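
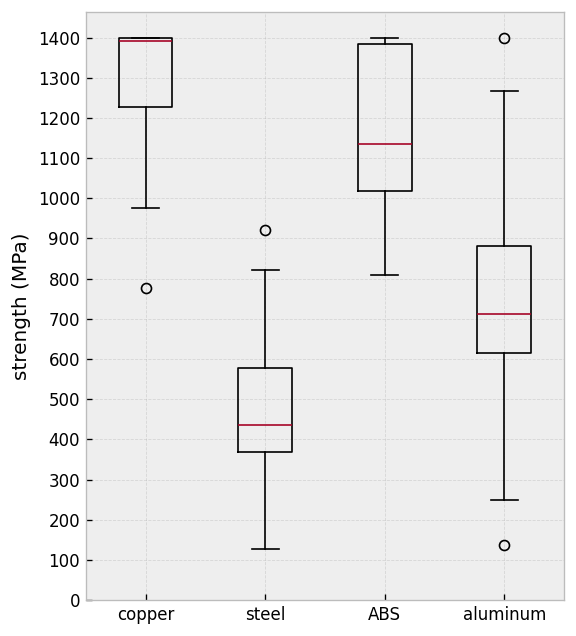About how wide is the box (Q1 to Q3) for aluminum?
Q3 ≈ 900, Q1 ≈ 600; IQR ≈ 300.

≈ 300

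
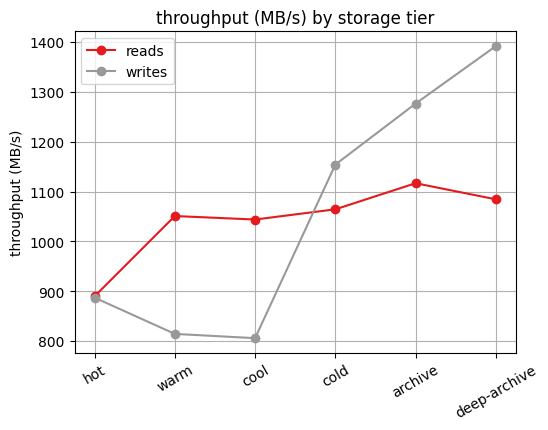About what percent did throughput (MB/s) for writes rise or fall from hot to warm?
hot ≈ 900, warm ≈ 800; (800 − 900) / 900 ≈ -11.1%.

≈ -11.1%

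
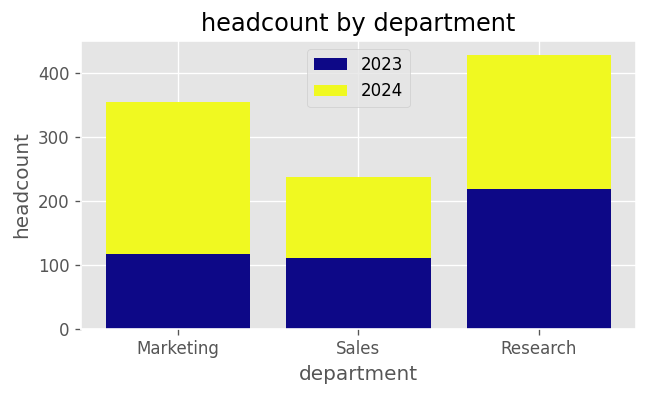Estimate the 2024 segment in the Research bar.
2024 top ≈ 450, bottom ≈ 200; segment ≈ 250.

≈ 250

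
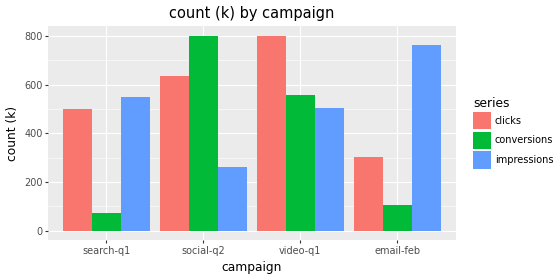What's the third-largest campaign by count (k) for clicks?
search-q1

Top 4 for clicks: video-q1 ≈ 800, social-q2 ≈ 600, search-q1 ≈ 500, email-feb ≈ 300.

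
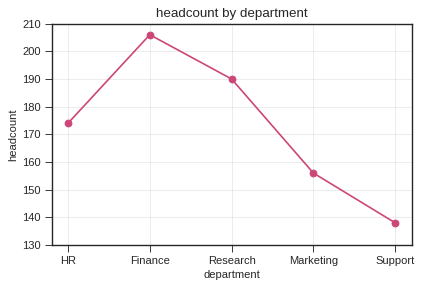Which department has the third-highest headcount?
HR

Top 4: Finance ≈ 210, Research ≈ 190, HR ≈ 170, Marketing ≈ 160.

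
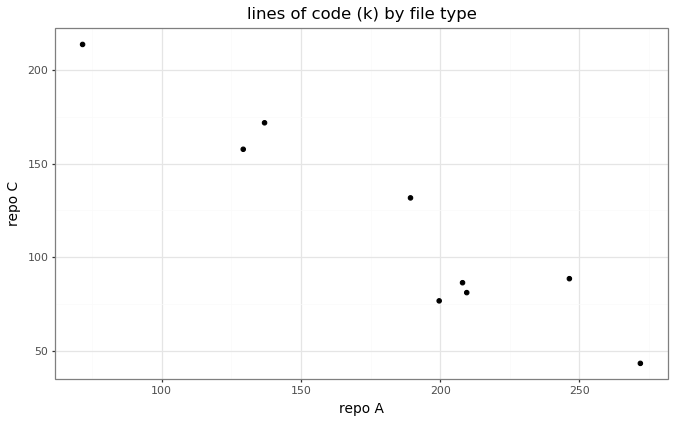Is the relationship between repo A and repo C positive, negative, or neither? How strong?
Points are negatively correlated; strong (|r| ≈ 1.0).

negative, strong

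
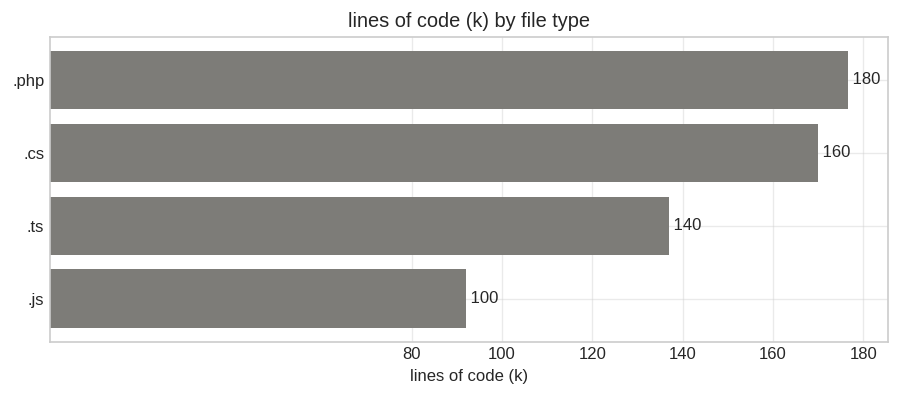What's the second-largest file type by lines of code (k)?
Top 3: .php ≈ 180, .cs ≈ 160, .ts ≈ 140.

.cs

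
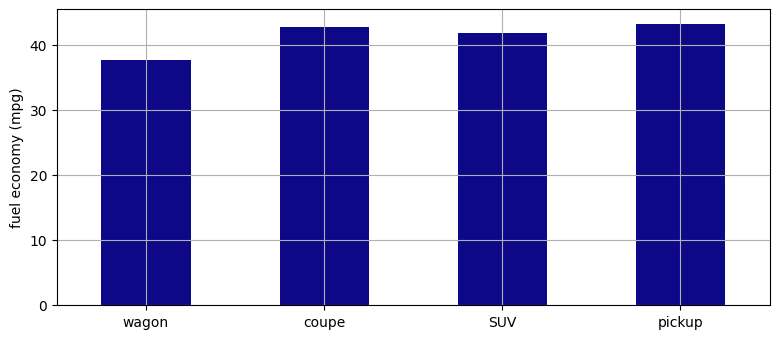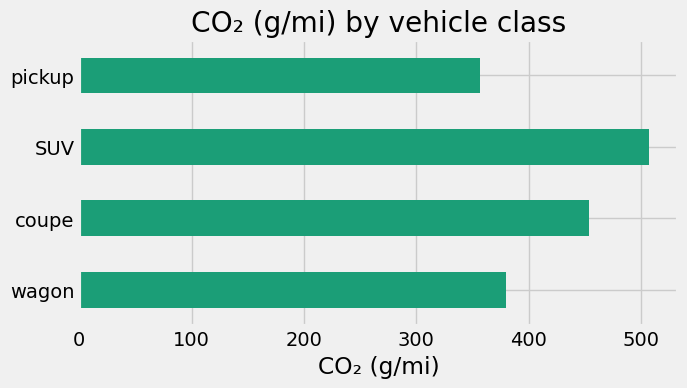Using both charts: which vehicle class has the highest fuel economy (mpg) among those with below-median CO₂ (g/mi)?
Chart 2 median CO₂ (g/mi) ≈ 400; below-median vehicle classes: wagon, pickup. Among those, pickup has the highest fuel economy (mpg) (≈ 45).

pickup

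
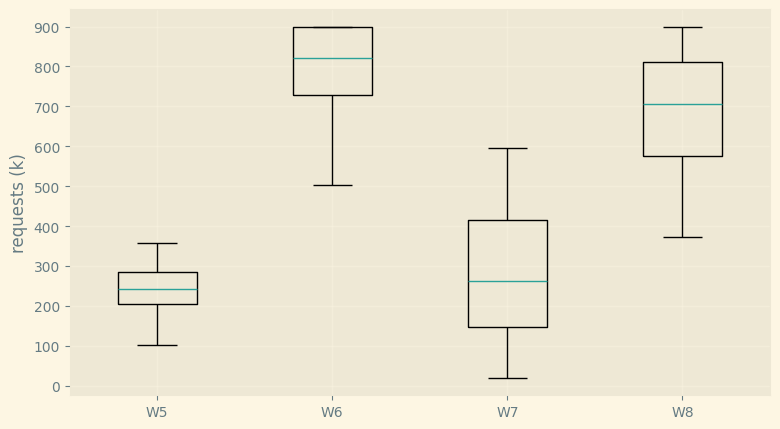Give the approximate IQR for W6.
Q3 ≈ 900, Q1 ≈ 700; IQR ≈ 200.

≈ 200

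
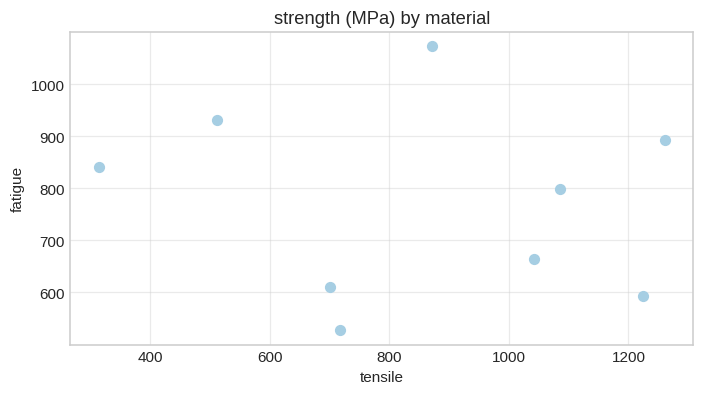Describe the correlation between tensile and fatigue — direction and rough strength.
no clear correlation

Points are roughly uncorrelated; weak (|r| ≈ 0.1).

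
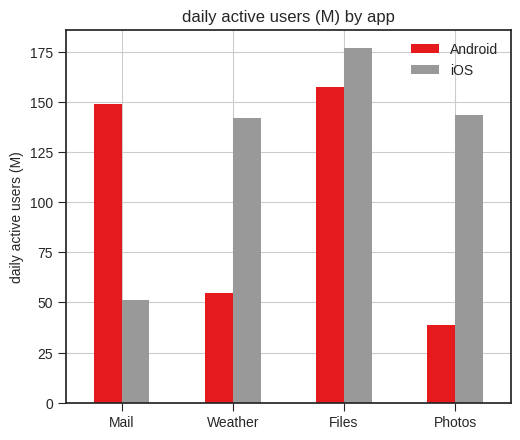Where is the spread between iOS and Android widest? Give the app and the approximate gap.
Photos, ≈ 100 M

Photos: iOS ≈ 140, Android ≈ 40 → gap ≈ 100. Next-largest (Mail) is only ≈ 80.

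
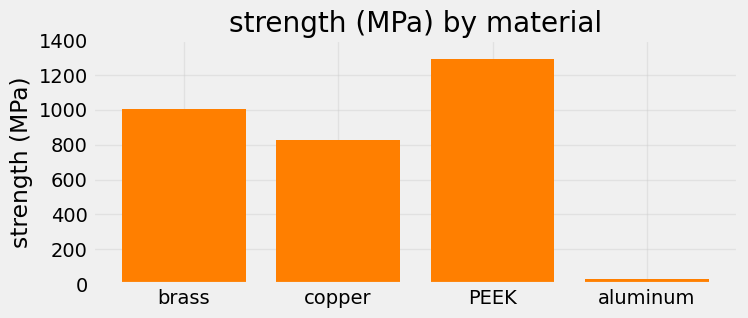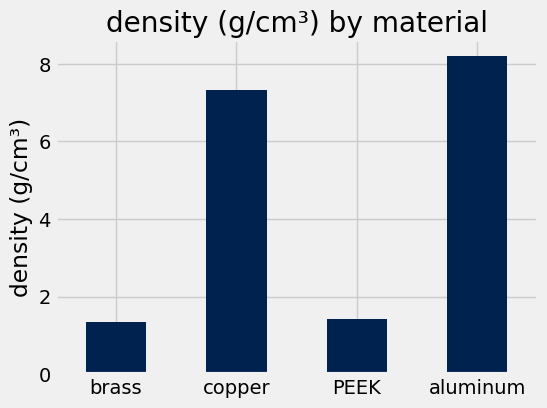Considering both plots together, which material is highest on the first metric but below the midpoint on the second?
PEEK

Chart 2 median density (g/cm³) ≈ 4; below-median materials: brass, PEEK. Among those, PEEK has the highest strength (MPa) (≈ 1200).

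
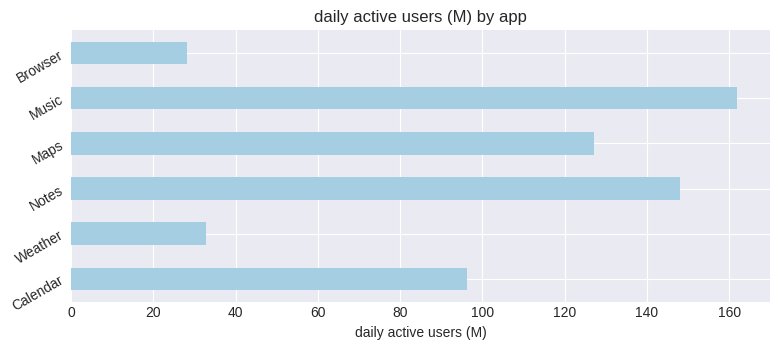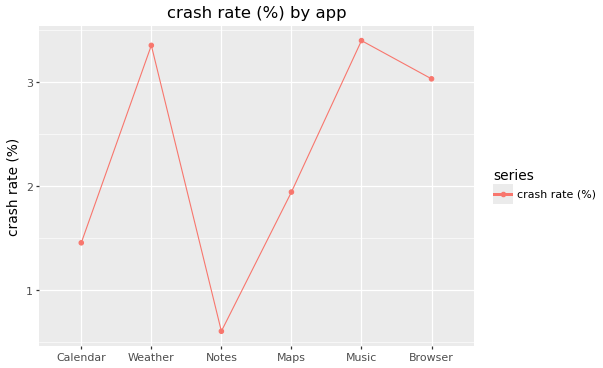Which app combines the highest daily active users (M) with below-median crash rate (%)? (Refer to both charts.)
Chart 2 median crash rate (%) ≈ 2.5; below-median apps: Calendar, Notes, Maps. Among those, Notes has the highest daily active users (M) (≈ 140).

Notes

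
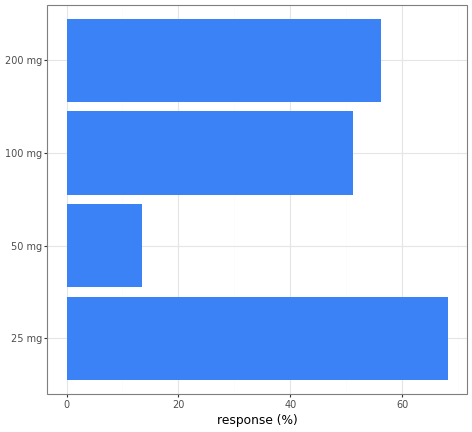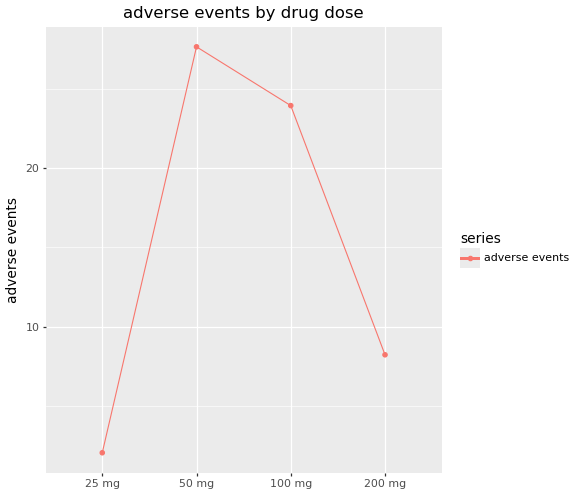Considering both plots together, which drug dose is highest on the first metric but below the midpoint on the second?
Chart 2 median adverse events ≈ 15; below-median drug doses: 25 mg, 200 mg. Among those, 25 mg has the highest response (%) (≈ 70).

25 mg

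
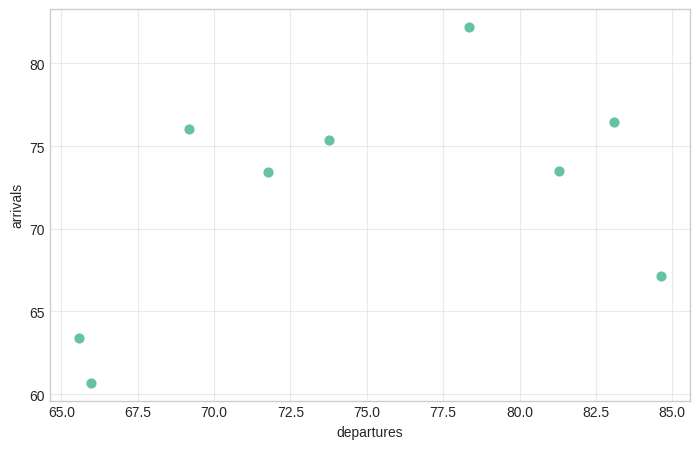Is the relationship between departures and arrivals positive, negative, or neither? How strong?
Points are positively correlated; moderate (|r| ≈ 0.5).

positive, moderate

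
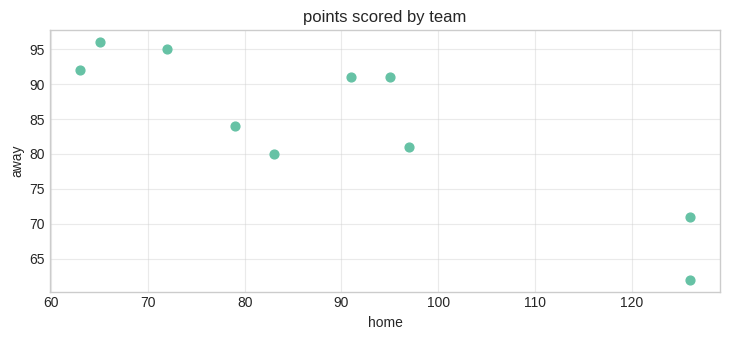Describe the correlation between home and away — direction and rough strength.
negative, strong

Points are negatively correlated; strong (|r| ≈ 0.9).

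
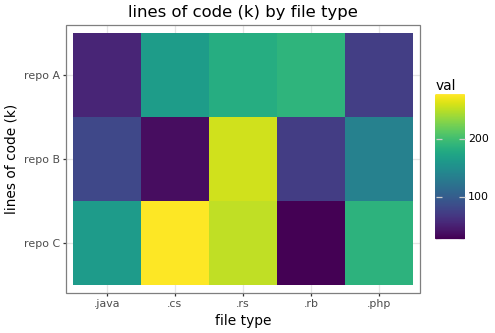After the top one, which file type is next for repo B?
Top 3 for repo B: .rs ≈ 250, .php ≈ 125, .java ≈ 75.

.php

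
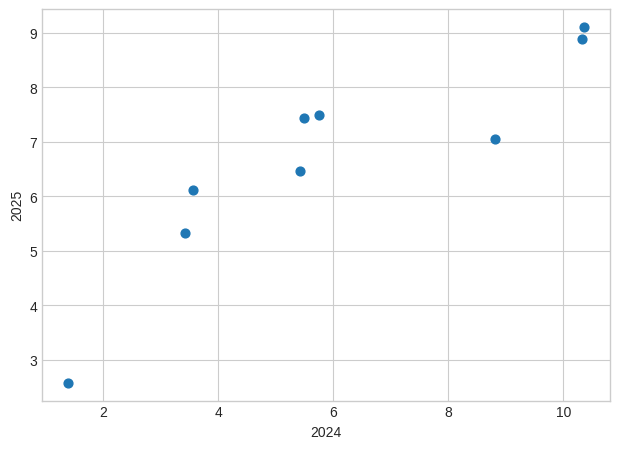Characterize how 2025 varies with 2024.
positive, strong

Points are positively correlated; strong (|r| ≈ 0.9).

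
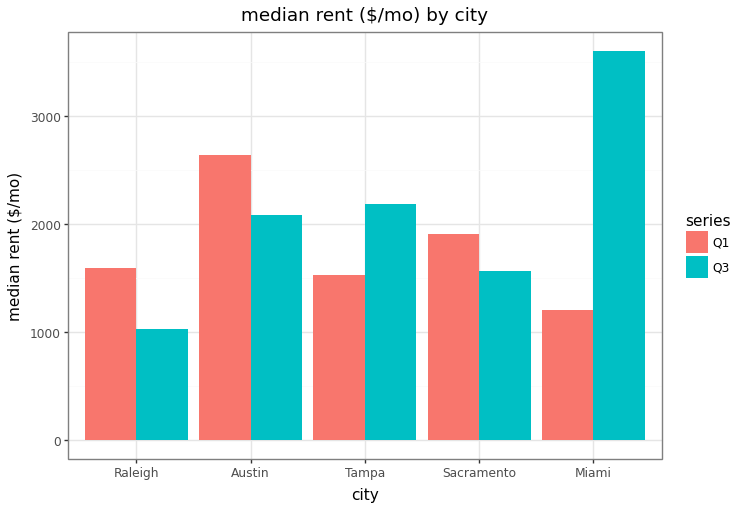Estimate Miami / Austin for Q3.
≈ 1.75×

Miami ≈ 3500, Austin ≈ 2000; 3500/2000 ≈ 1.75.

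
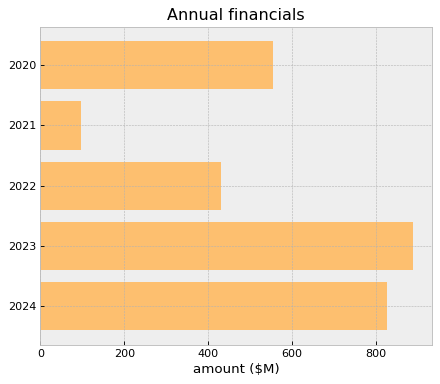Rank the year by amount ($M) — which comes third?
2020

Top 4: 2023 ≈ 900, 2024 ≈ 800, 2020 ≈ 600, 2022 ≈ 400.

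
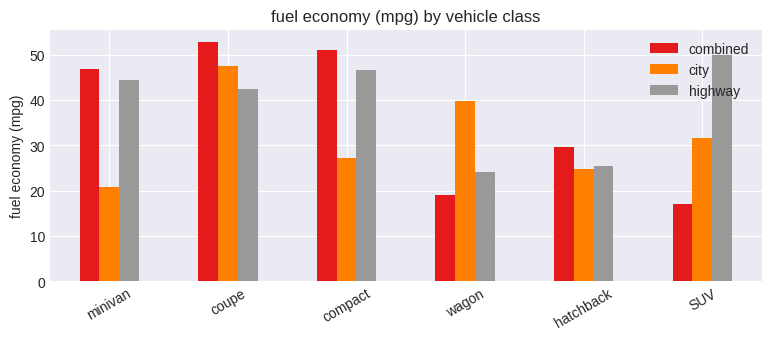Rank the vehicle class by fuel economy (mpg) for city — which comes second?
wagon

Top 3 for city: coupe ≈ 50, wagon ≈ 40, SUV ≈ 30.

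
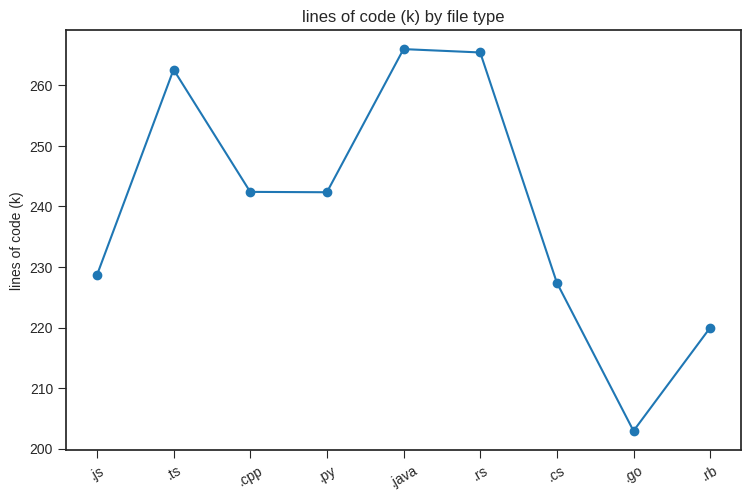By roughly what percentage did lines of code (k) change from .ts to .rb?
≈ -15.4%

.ts ≈ 260, .rb ≈ 220; (220 − 260) / 260 ≈ -15.4%.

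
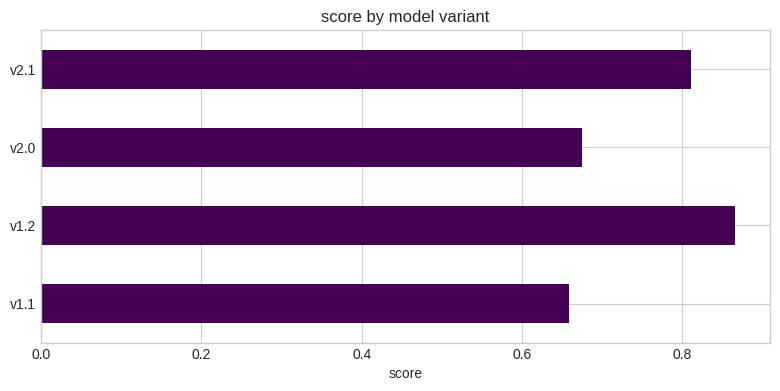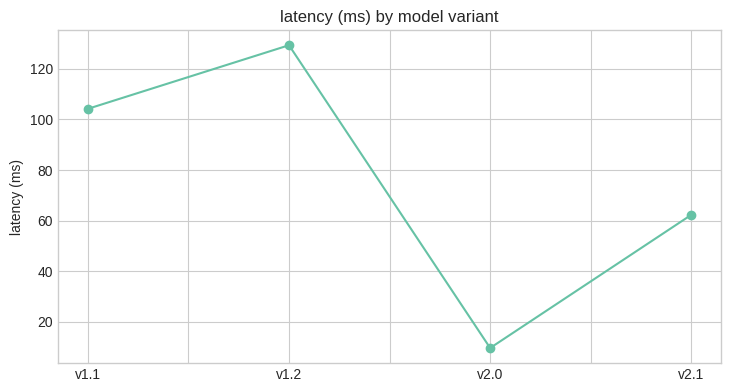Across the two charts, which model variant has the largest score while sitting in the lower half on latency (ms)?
Chart 2 median latency (ms) ≈ 80; below-median model variants: v2.0, v2.1. Among those, v2.1 has the highest score (≈ 0.8).

v2.1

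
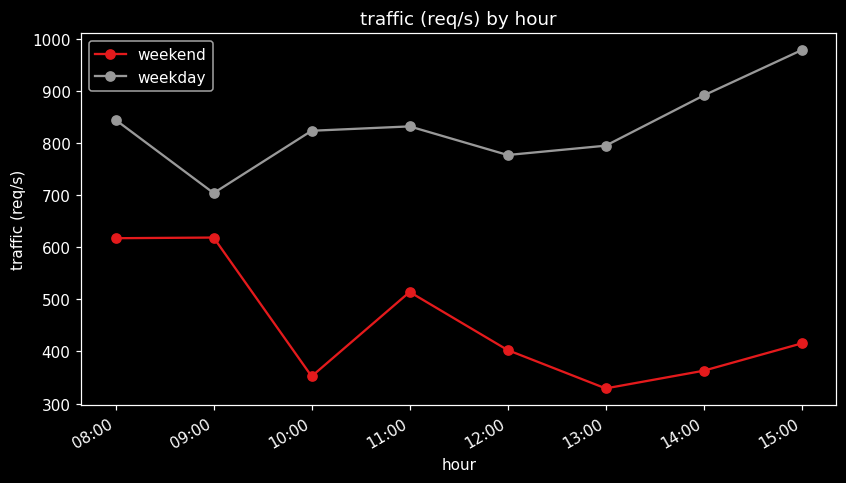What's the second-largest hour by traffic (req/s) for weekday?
14:00

Top 3 for weekday: 15:00 ≈ 1000, 14:00 ≈ 900, 08:00 ≈ 800.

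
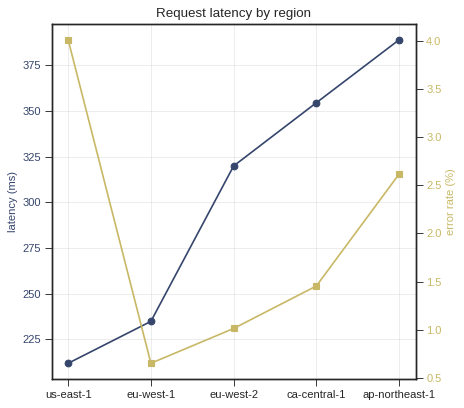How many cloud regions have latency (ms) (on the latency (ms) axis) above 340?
2

Above 340: ca-central-1, ap-northeast-1.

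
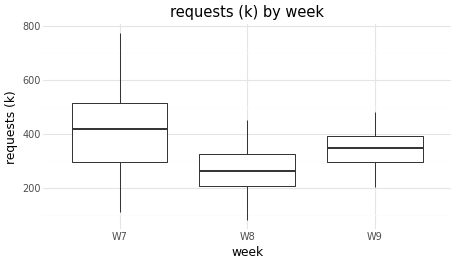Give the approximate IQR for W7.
≈ 220

Q3 ≈ 520, Q1 ≈ 300; IQR ≈ 220.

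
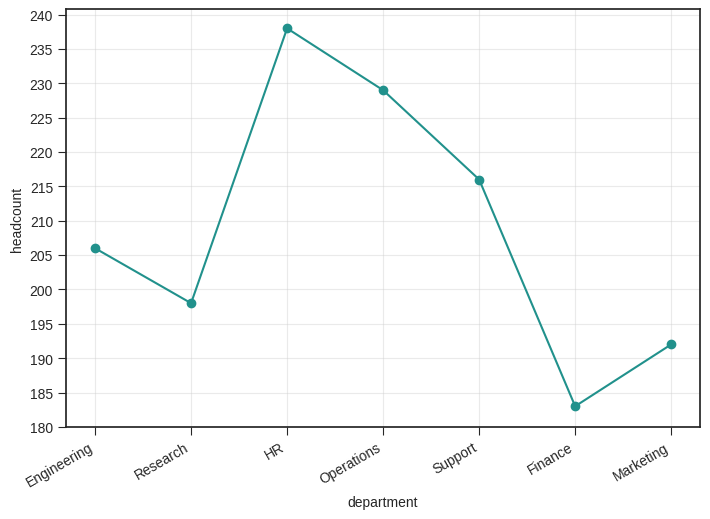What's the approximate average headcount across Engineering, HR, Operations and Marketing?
(205 + 240 + 230 + 190) / 4 ≈ 216.

≈ 216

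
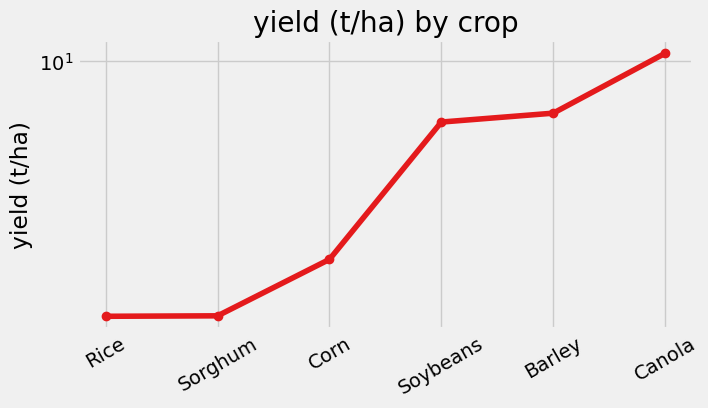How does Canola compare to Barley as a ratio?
≈ 1.57×

Canola ≈ 11, Barley ≈ 7; 11/7 ≈ 1.57.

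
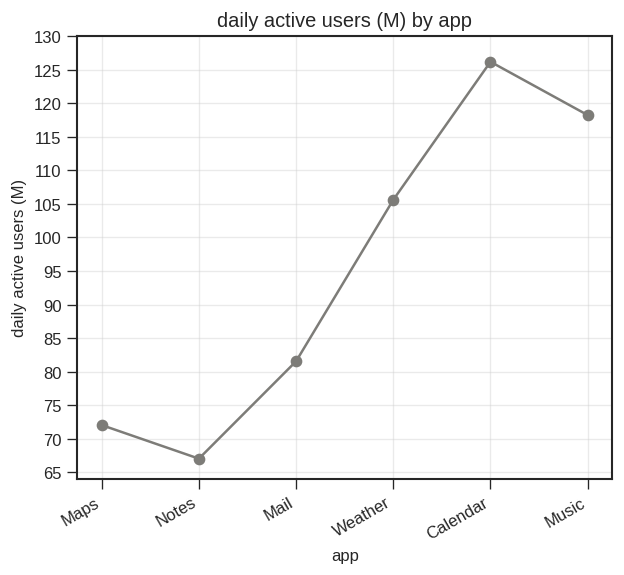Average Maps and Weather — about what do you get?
(70 + 105) / 2 ≈ 88.

≈ 88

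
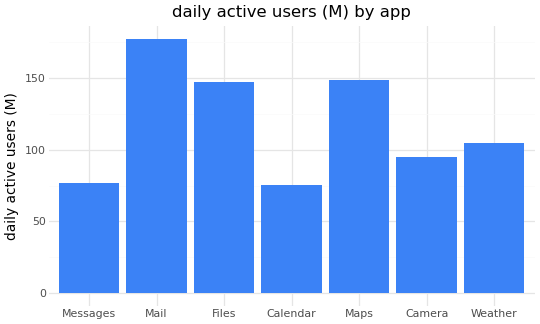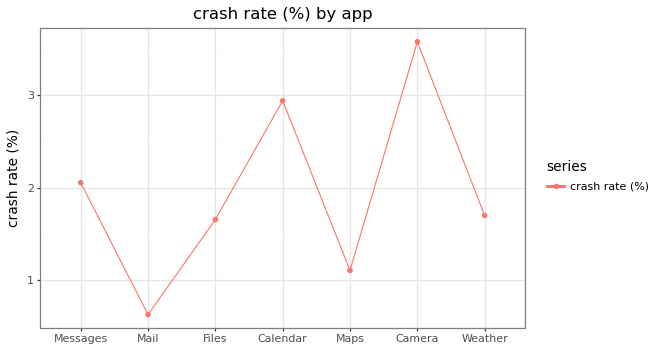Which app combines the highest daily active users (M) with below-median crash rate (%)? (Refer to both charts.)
Chart 2 median crash rate (%) ≈ 1.5; below-median apps: Mail, Files, Maps. Among those, Mail has the highest daily active users (M) (≈ 180).

Mail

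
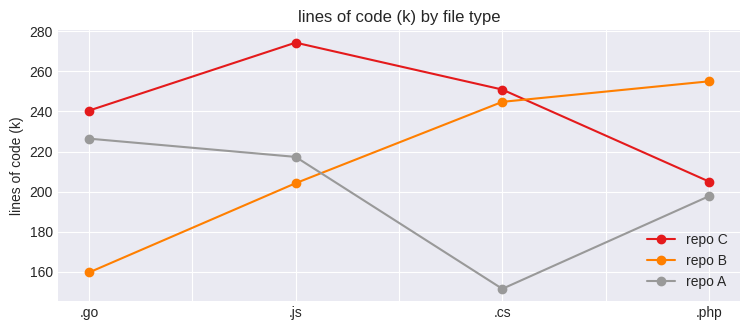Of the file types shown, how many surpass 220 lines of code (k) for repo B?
2

Above 220: .cs, .php.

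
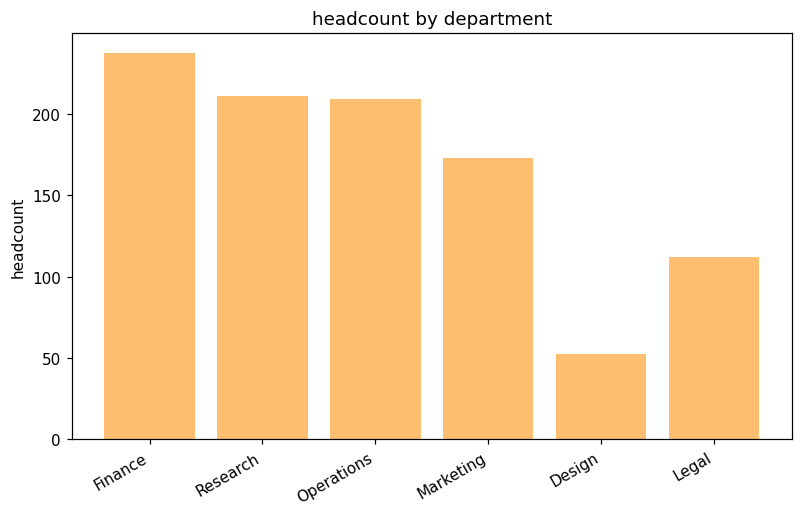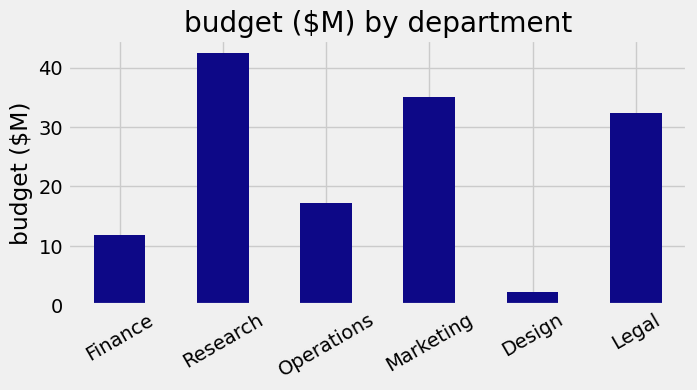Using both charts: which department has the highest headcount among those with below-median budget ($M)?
Chart 2 median budget ($M) ≈ 25; below-median departments: Finance, Operations, Design. Among those, Finance has the highest headcount (≈ 250).

Finance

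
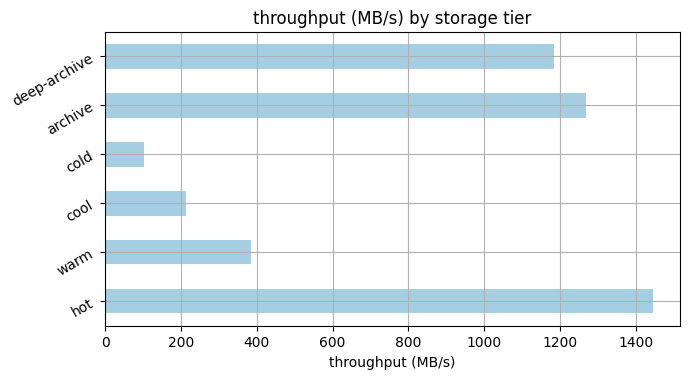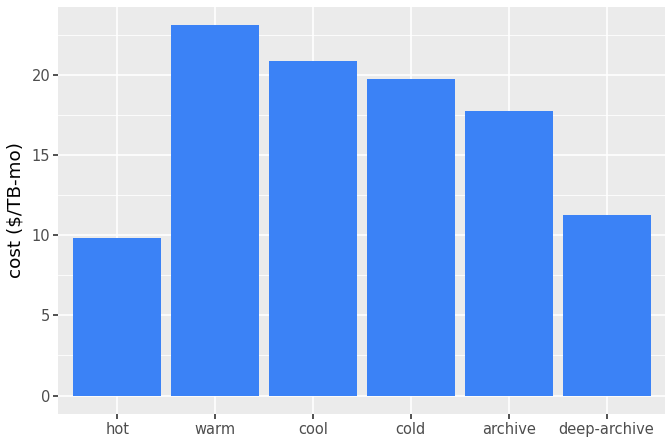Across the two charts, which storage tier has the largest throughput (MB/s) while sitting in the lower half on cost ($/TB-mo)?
Chart 2 median cost ($/TB-mo) ≈ 20; below-median storage tiers: hot, archive, deep-archive. Among those, hot has the highest throughput (MB/s) (≈ 1400).

hot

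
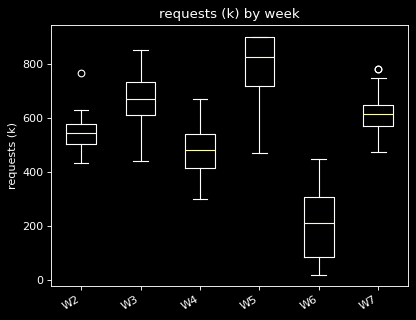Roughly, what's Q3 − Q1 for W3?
Q3 ≈ 700, Q1 ≈ 600; IQR ≈ 100.

≈ 100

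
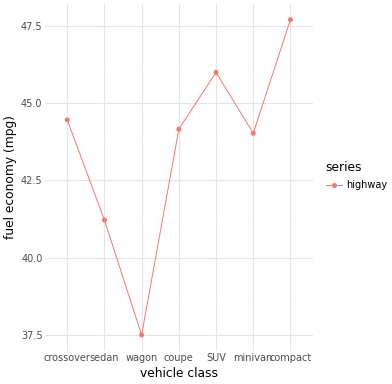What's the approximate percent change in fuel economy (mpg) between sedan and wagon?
≈ -9.8%

sedan ≈ 41, wagon ≈ 37; (37 − 41) / 41 ≈ -9.8%.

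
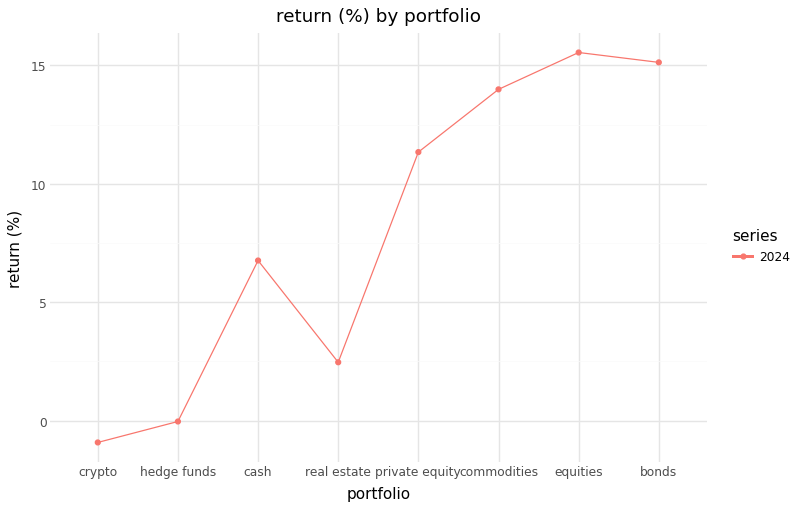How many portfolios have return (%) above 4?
5

Above 4: cash, private equity, commodities, equities, bonds.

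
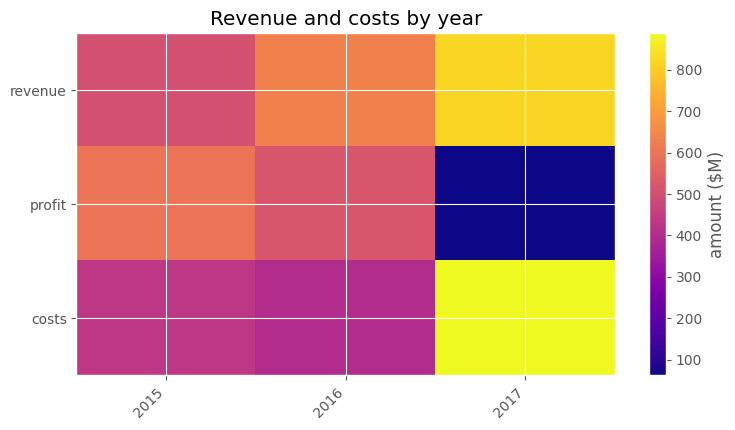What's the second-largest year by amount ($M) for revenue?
2016

Top 3 for revenue: 2017 ≈ 800, 2016 ≈ 600, 2015 ≈ 500.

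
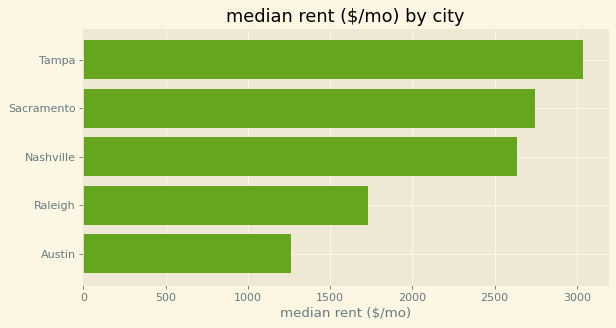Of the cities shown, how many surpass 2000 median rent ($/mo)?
Above 2000: Tampa, Sacramento, Nashville.

3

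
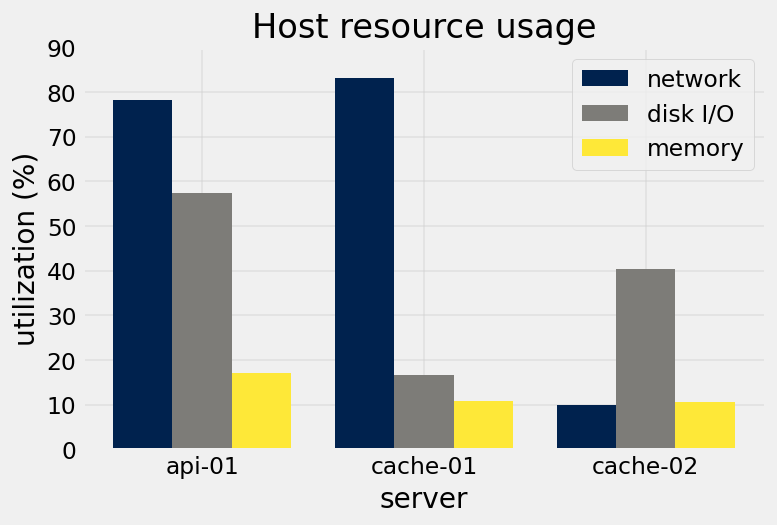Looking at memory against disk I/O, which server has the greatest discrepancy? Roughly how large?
api-01, ≈ 40 %

api-01: memory ≈ 20, disk I/O ≈ 60 → gap ≈ 40. Next-largest (cache-02) is only ≈ 30.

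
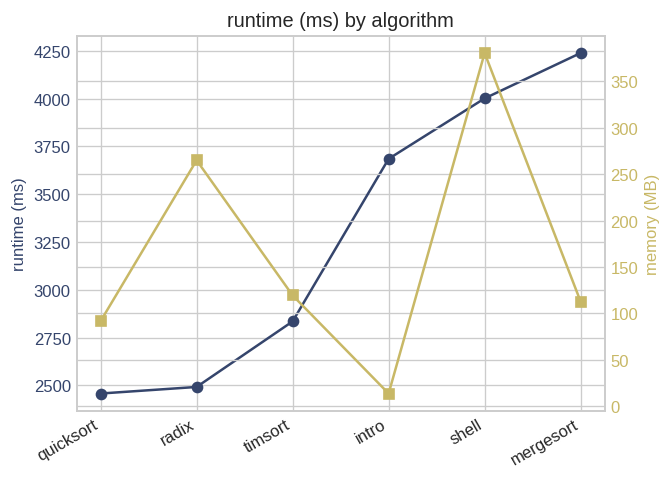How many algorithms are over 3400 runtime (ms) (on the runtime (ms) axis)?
3

Above 3400: intro, shell, mergesort.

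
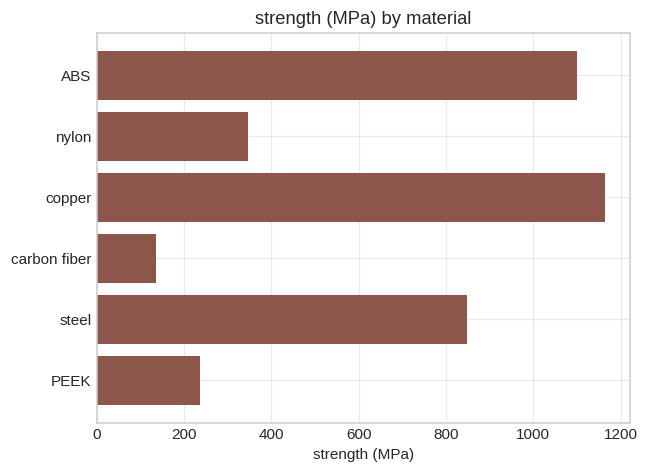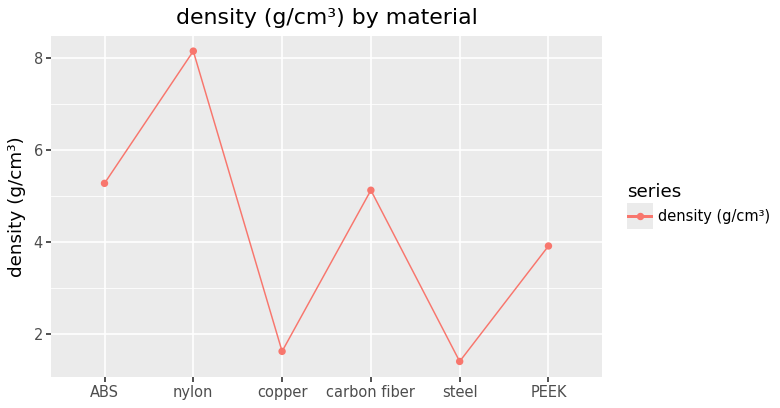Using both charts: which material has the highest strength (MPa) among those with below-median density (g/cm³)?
Chart 2 median density (g/cm³) ≈ 5; below-median materials: copper, steel, PEEK. Among those, copper has the highest strength (MPa) (≈ 1200).

copper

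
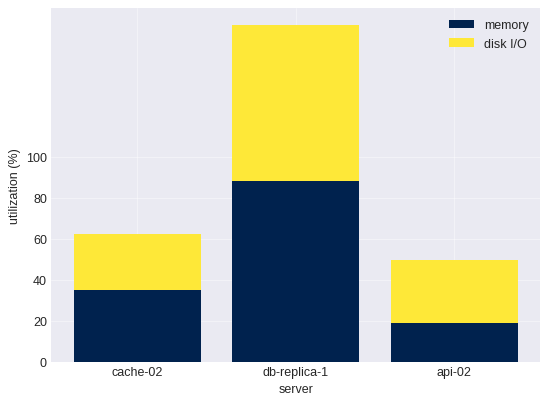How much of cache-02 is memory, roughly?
memory top ≈ 40, bottom ≈ 0; segment ≈ 40.

≈ 40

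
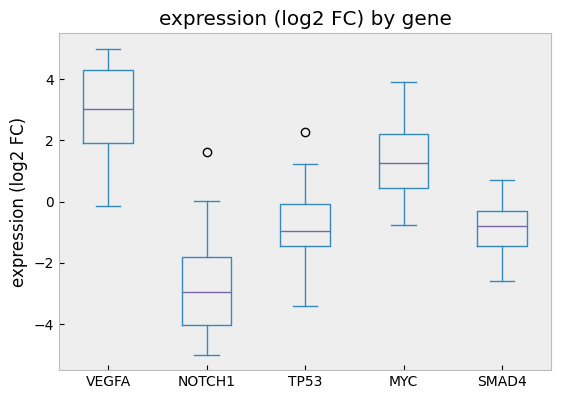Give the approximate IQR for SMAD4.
Q3 ≈ -0.5, Q1 ≈ -1.5; IQR ≈ 1.0.

≈ 1.0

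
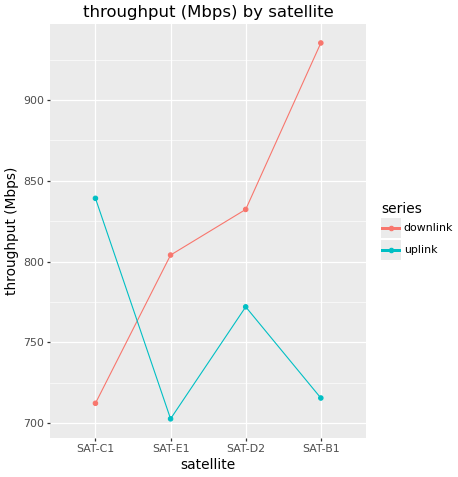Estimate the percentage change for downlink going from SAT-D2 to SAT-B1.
≈ +11.9%

SAT-D2 ≈ 840, SAT-B1 ≈ 940; (940 − 840) / 840 ≈ +11.9%.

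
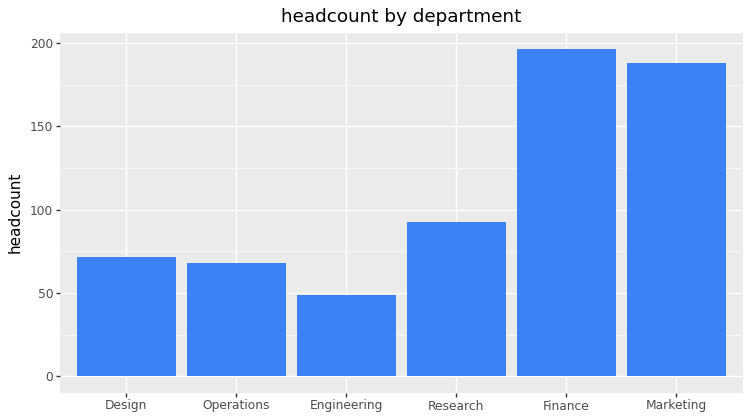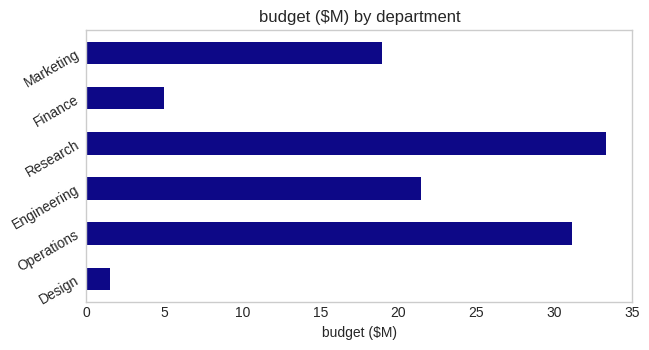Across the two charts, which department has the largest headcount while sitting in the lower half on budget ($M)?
Chart 2 median budget ($M) ≈ 20; below-median departments: Design, Finance, Marketing. Among those, Finance has the highest headcount (≈ 200).

Finance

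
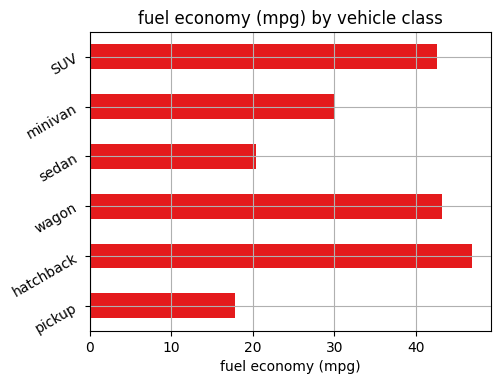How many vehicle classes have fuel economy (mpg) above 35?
3

Above 35: hatchback, wagon, SUV.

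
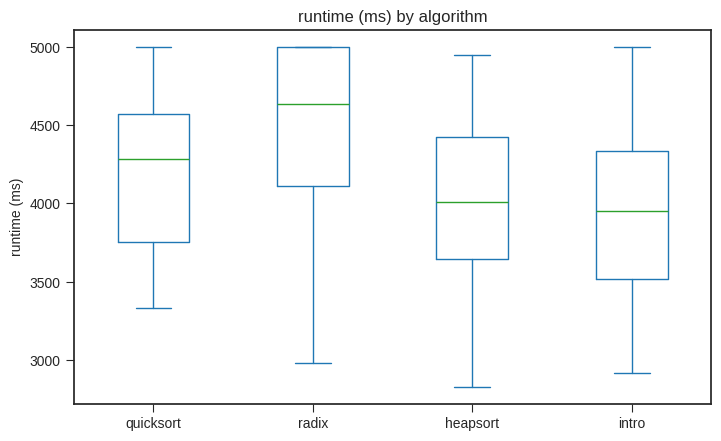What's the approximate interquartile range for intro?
Q3 ≈ 4300, Q1 ≈ 3500; IQR ≈ 800.

≈ 800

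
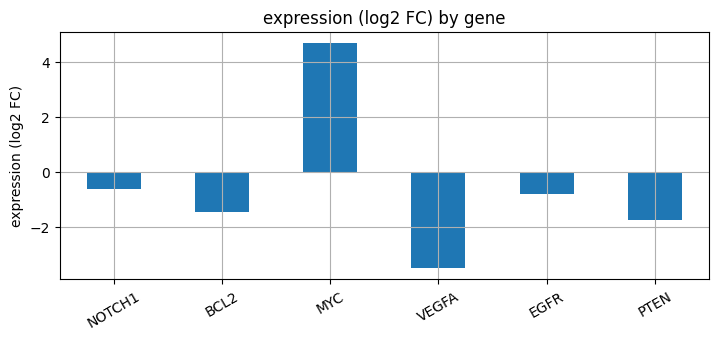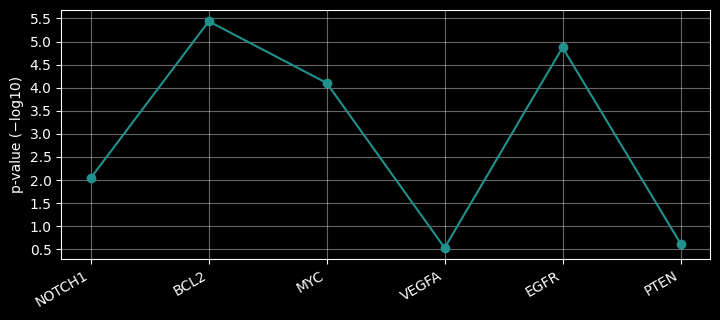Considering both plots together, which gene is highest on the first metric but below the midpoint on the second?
NOTCH1

Chart 2 median p-value (−log10) ≈ 3; below-median genes: NOTCH1, VEGFA, PTEN. Among those, NOTCH1 has the highest expression (log2 FC) (≈ -0.5).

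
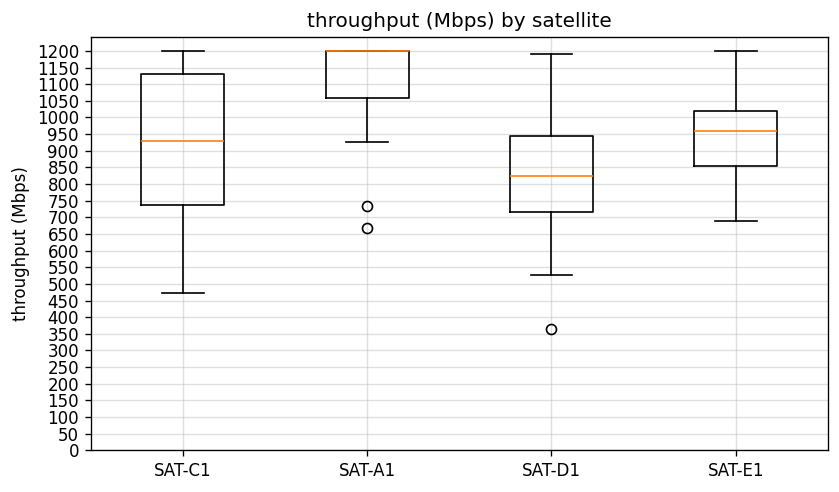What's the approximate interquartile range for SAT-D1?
≈ 250

Q3 ≈ 950, Q1 ≈ 700; IQR ≈ 250.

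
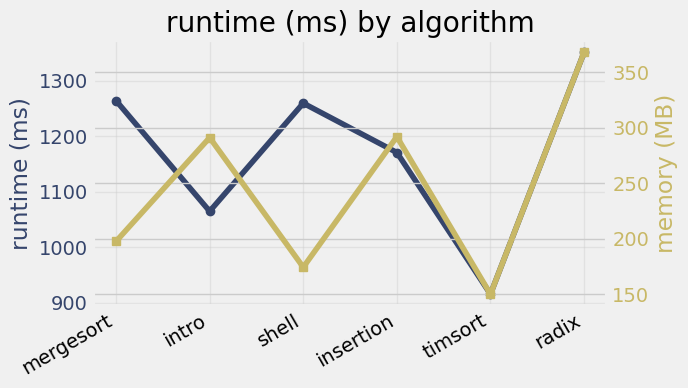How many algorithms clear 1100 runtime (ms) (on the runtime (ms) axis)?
4

Above 1100: mergesort, shell, insertion, radix.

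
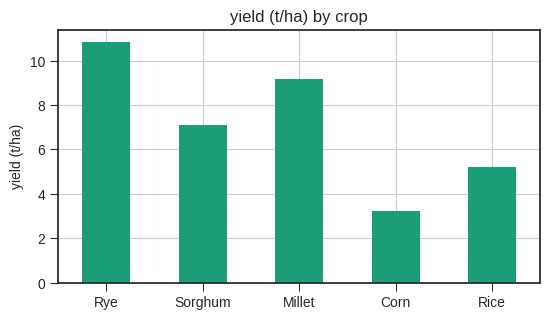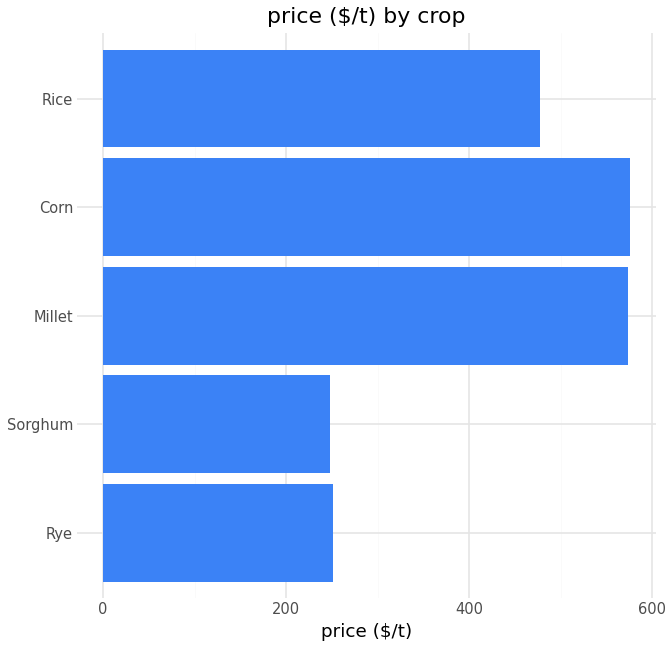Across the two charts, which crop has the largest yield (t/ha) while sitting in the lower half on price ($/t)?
Chart 2 median price ($/t) ≈ 500; below-median crops: Rye, Sorghum. Among those, Rye has the highest yield (t/ha) (≈ 11).

Rye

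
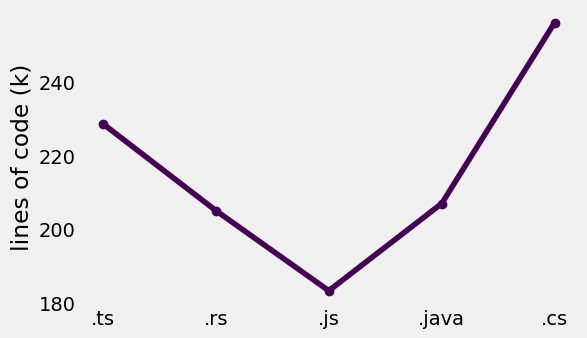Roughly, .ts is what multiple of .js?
.ts ≈ 230, .js ≈ 180; 230/180 ≈ 1.28.

≈ 1.28×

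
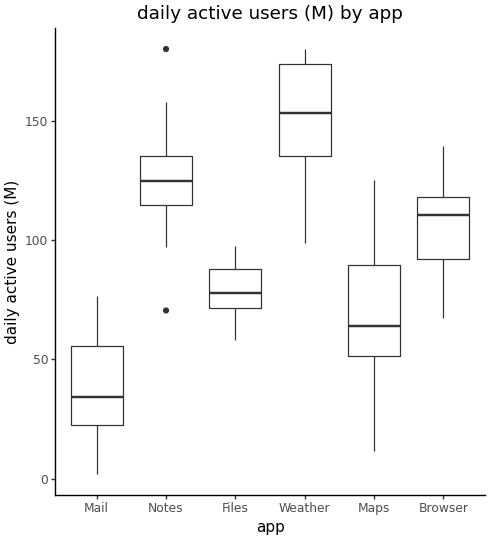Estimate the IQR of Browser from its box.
≈ 30

Q3 ≈ 120, Q1 ≈ 90; IQR ≈ 30.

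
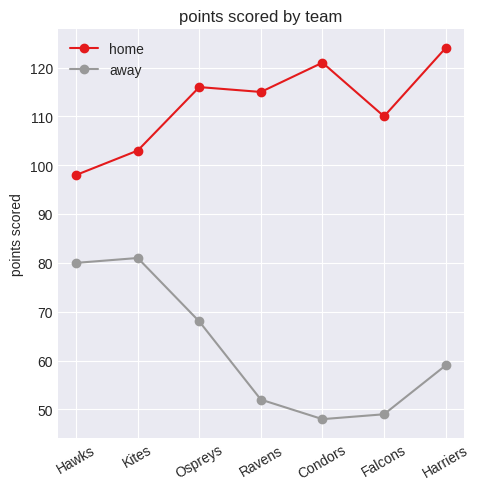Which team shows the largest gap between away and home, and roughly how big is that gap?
Condors: away ≈ 50, home ≈ 120 → gap ≈ 70. Next-largest (Harriers) is only ≈ 60.

Condors, ≈ 70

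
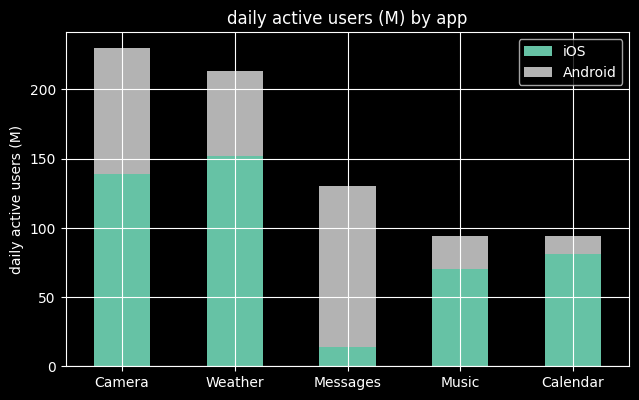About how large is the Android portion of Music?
≈ 20

Android top ≈ 100, bottom ≈ 80; segment ≈ 20.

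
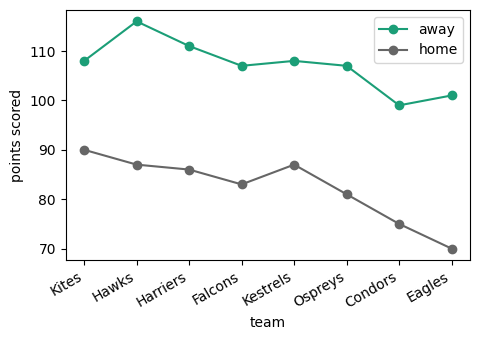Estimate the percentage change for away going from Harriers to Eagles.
≈ -9.1%

Harriers ≈ 110, Eagles ≈ 100; (100 − 110) / 110 ≈ -9.1%.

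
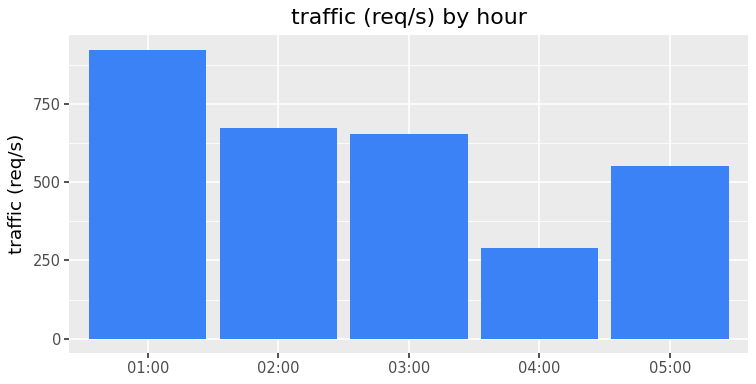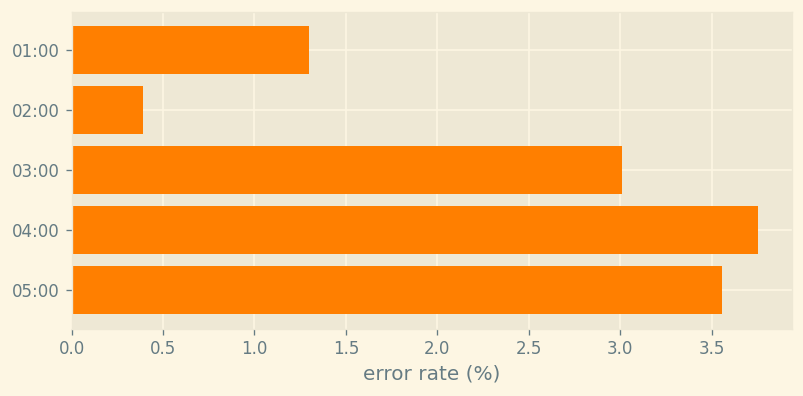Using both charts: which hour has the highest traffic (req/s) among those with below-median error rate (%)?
Chart 2 median error rate (%) ≈ 3; below-median hours: 01:00, 02:00. Among those, 01:00 has the highest traffic (req/s) (≈ 900).

01:00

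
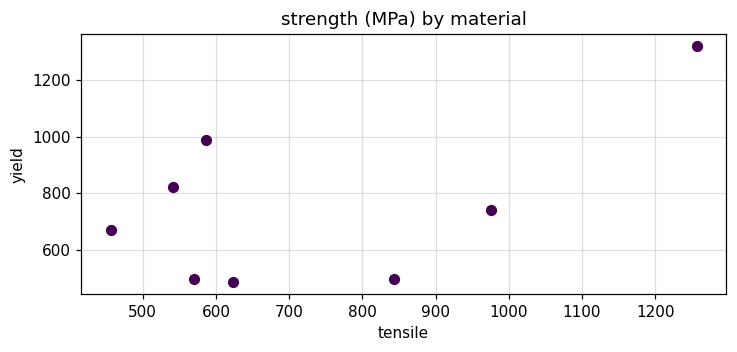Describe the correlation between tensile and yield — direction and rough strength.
Points are positively correlated; moderate (|r| ≈ 0.6).

positive, moderate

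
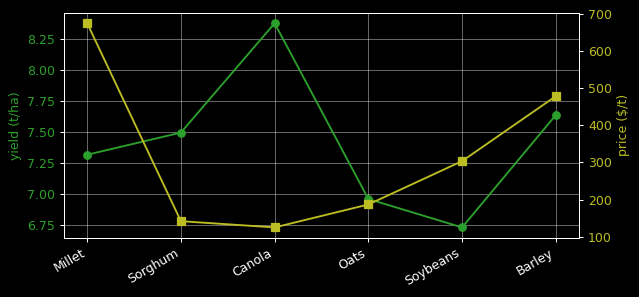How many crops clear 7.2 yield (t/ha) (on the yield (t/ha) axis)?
4

Above 7.2: Millet, Sorghum, Canola, Barley.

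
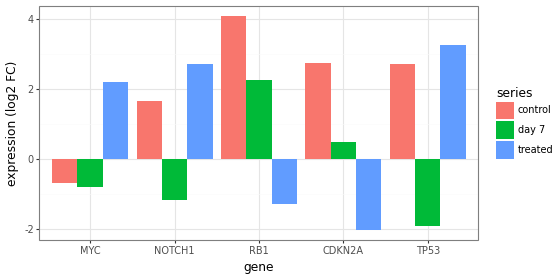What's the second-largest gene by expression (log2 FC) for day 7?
CDKN2A

Top 3 for day 7: RB1 ≈ 2, CDKN2A ≈ 0, MYC ≈ -1.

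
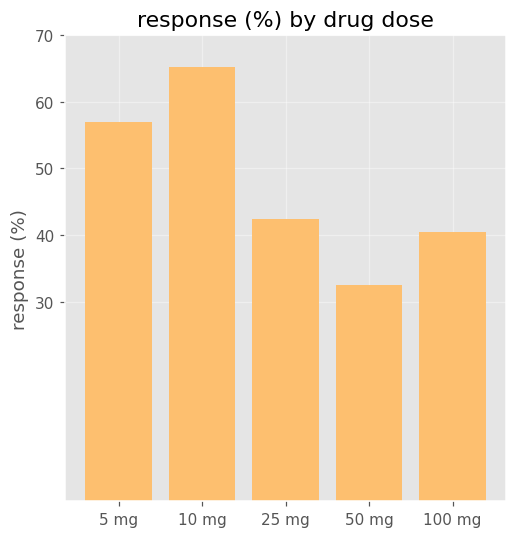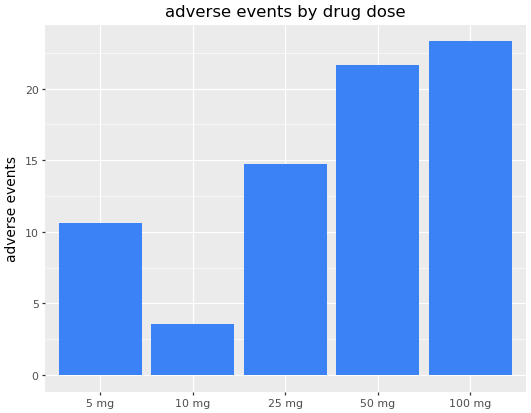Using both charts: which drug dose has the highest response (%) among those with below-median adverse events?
10 mg

Chart 2 median adverse events ≈ 15; below-median drug doses: 5 mg, 10 mg. Among those, 10 mg has the highest response (%) (≈ 70).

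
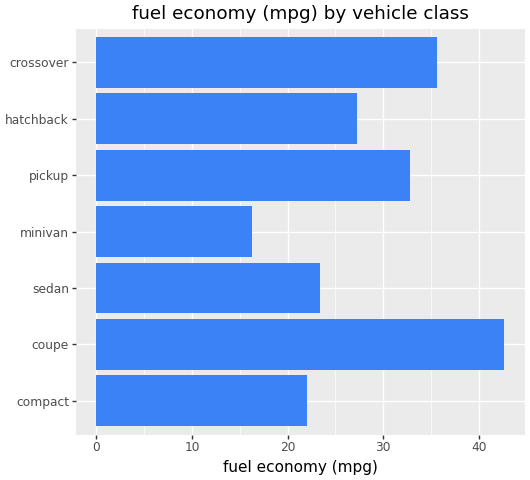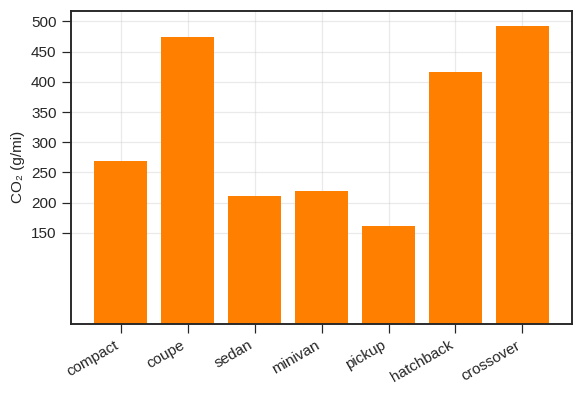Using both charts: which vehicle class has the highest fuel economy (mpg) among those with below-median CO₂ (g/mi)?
pickup

Chart 2 median CO₂ (g/mi) ≈ 250; below-median vehicle classes: sedan, minivan, pickup. Among those, pickup has the highest fuel economy (mpg) (≈ 35).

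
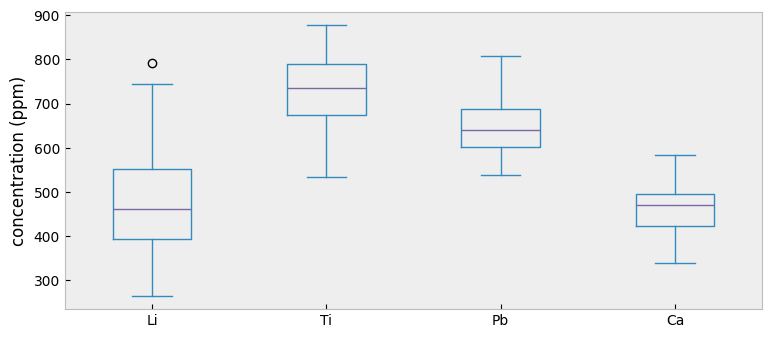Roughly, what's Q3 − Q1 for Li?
≈ 150

Q3 ≈ 550, Q1 ≈ 400; IQR ≈ 150.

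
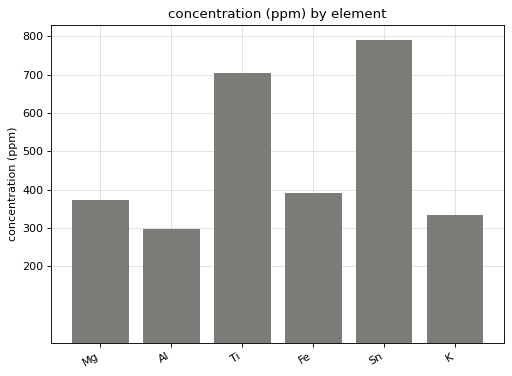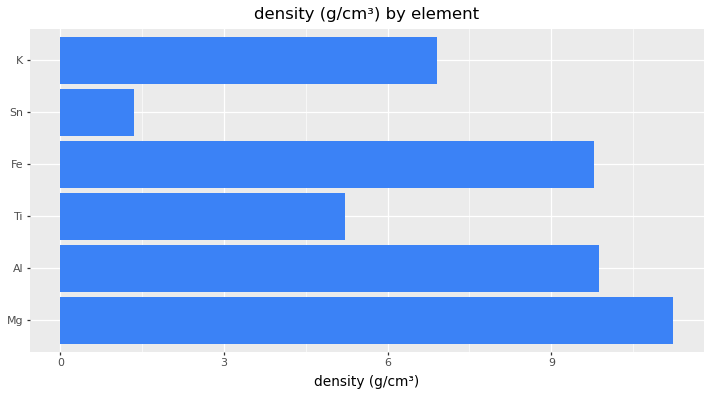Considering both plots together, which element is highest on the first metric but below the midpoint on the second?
Chart 2 median density (g/cm³) ≈ 8; below-median elements: Ti, Sn, K. Among those, Sn has the highest concentration (ppm) (≈ 800).

Sn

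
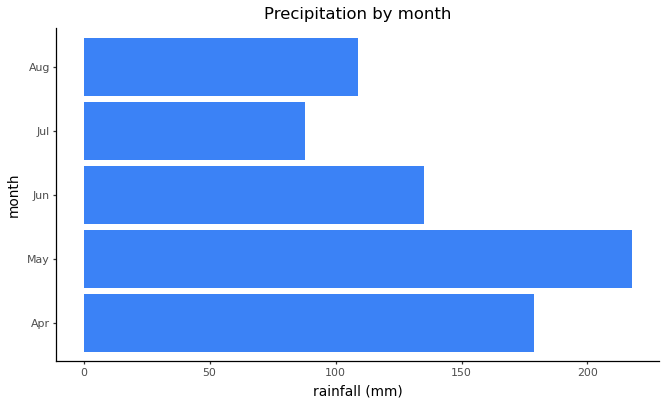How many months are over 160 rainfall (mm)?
Above 160: Apr, May.

2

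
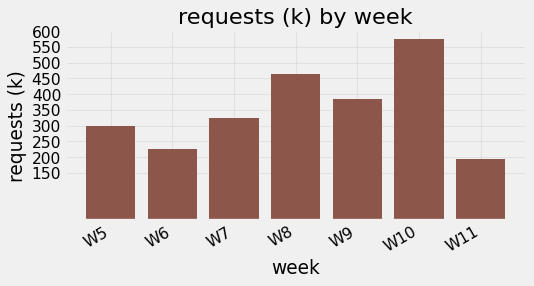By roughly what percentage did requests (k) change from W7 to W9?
W7 ≈ 350, W9 ≈ 400; (400 − 350) / 350 ≈ +14.3%.

≈ +14.3%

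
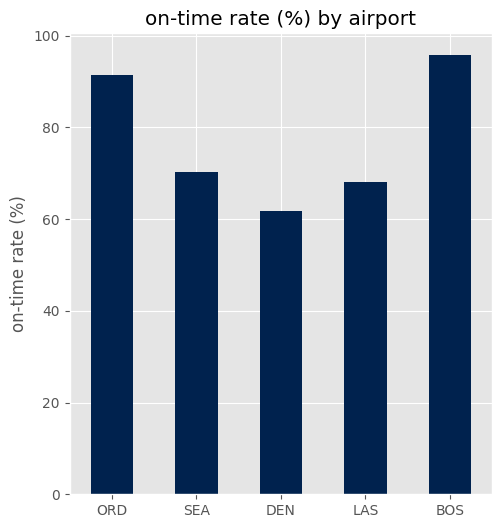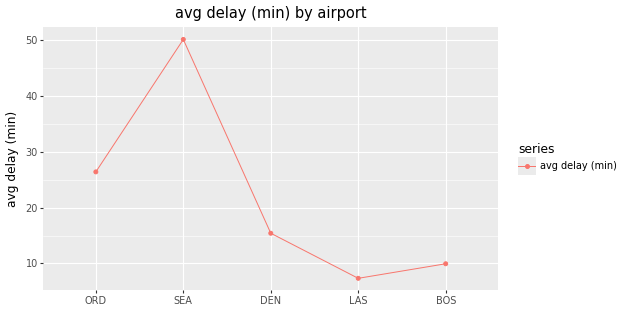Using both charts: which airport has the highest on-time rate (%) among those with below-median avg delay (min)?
Chart 2 median avg delay (min) ≈ 15; below-median airports: LAS, BOS. Among those, BOS has the highest on-time rate (%) (≈ 100).

BOS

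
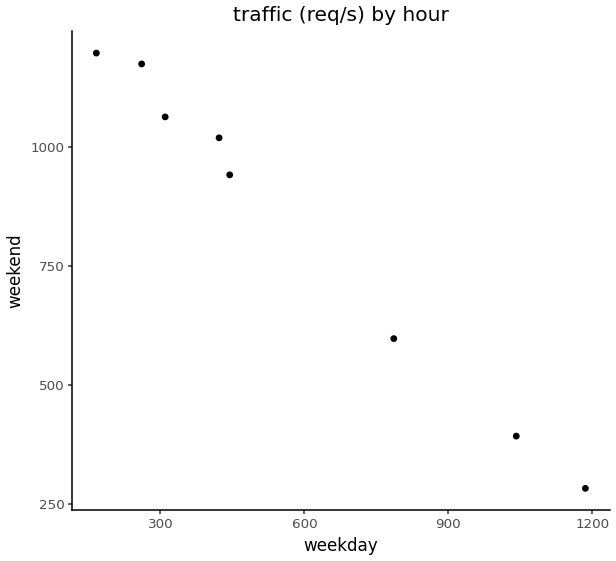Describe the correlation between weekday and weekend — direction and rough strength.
Points are negatively correlated; strong (|r| ≈ 1.0).

negative, strong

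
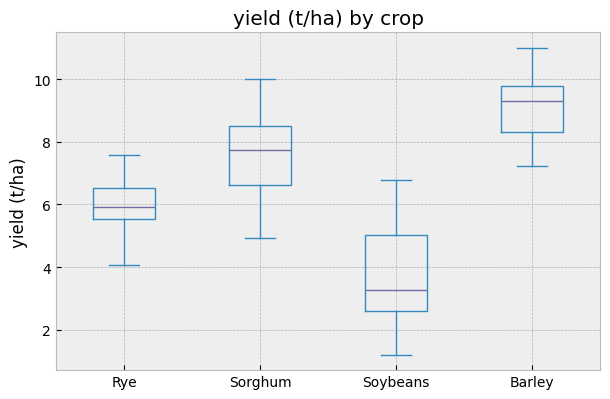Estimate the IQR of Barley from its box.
≈ 1.5

Q3 ≈ 10.0, Q1 ≈ 8.5; IQR ≈ 1.5.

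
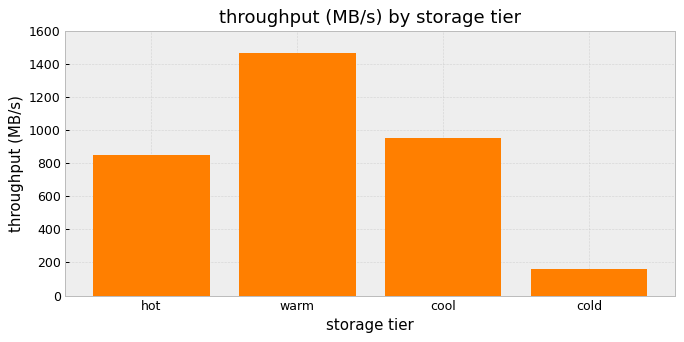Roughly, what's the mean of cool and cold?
(1000 + 200) / 2 ≈ 600.

≈ 600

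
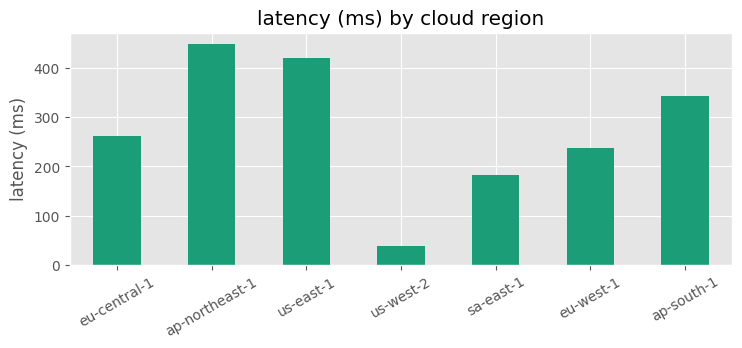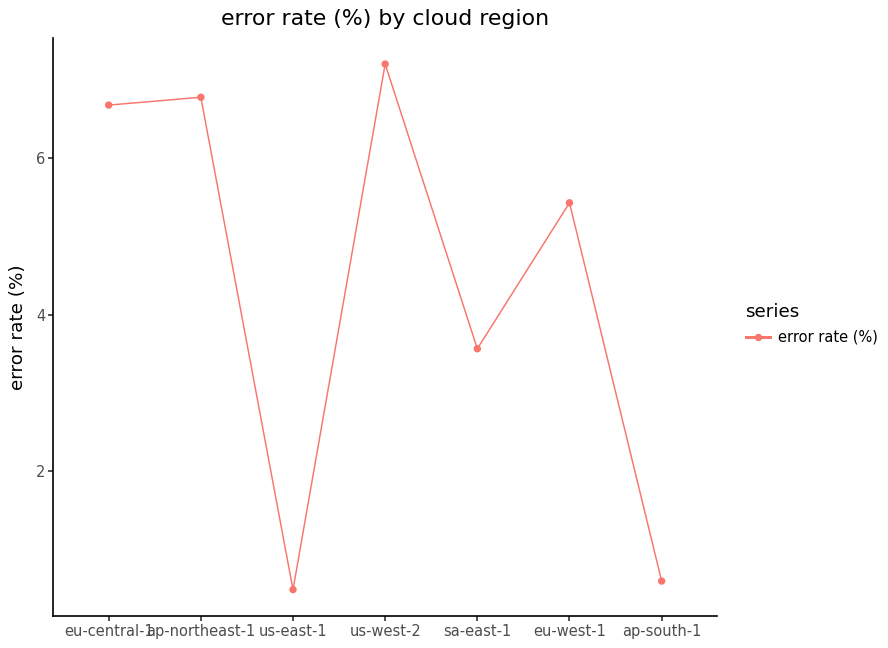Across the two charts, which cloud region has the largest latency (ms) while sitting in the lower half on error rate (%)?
us-east-1

Chart 2 median error rate (%) ≈ 5; below-median cloud regions: us-east-1, sa-east-1, ap-south-1. Among those, us-east-1 has the highest latency (ms) (≈ 400).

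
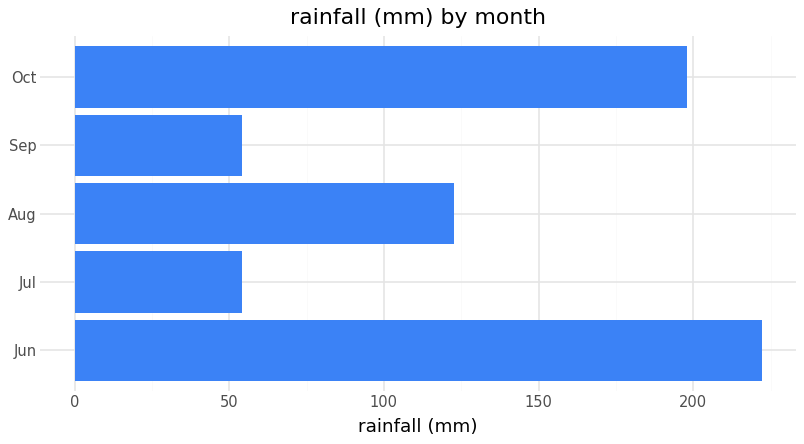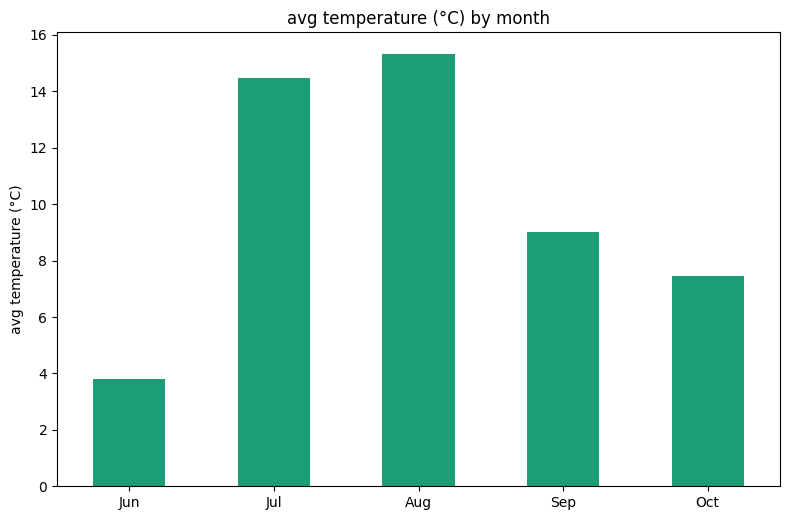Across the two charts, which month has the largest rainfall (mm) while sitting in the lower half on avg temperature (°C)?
Chart 2 median avg temperature (°C) ≈ 10; below-median months: Jun, Oct. Among those, Jun has the highest rainfall (mm) (≈ 225).

Jun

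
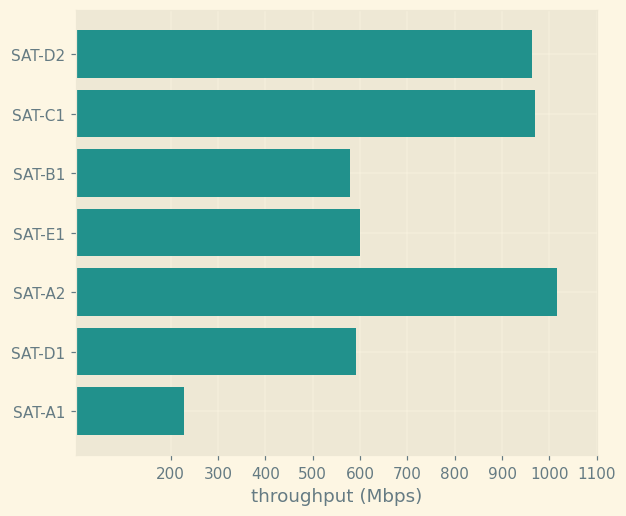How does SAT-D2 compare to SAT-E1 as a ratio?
SAT-D2 ≈ 1000, SAT-E1 ≈ 600; 1000/600 ≈ 1.67.

≈ 1.67×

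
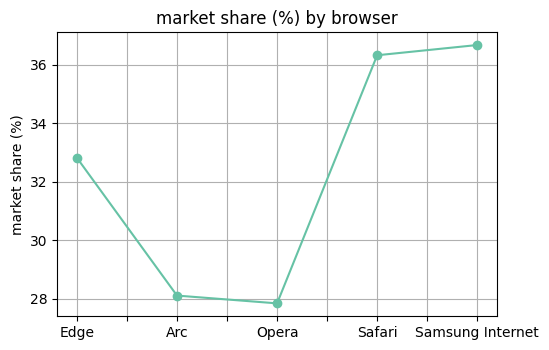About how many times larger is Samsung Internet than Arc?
Samsung Internet ≈ 37, Arc ≈ 28; 37/28 ≈ 1.32.

≈ 1.32×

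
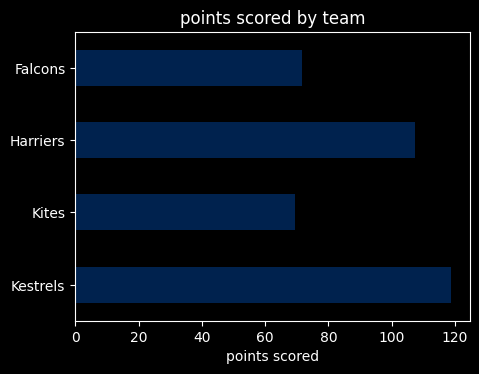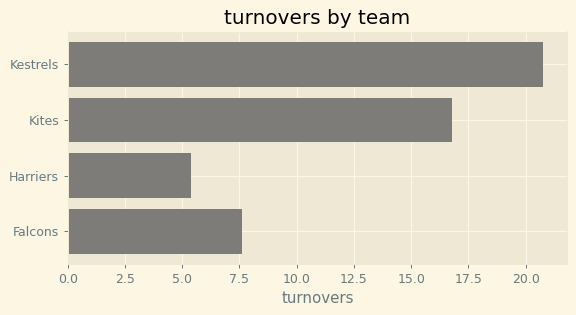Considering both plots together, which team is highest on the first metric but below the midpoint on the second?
Chart 2 median turnovers ≈ 12; below-median teams: Harriers, Falcons. Among those, Harriers has the highest points scored (≈ 100).

Harriers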